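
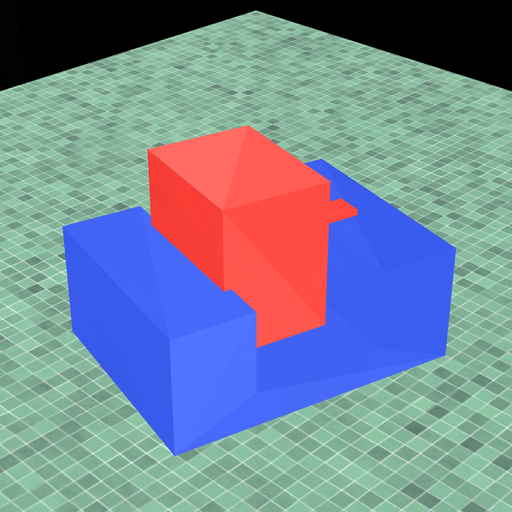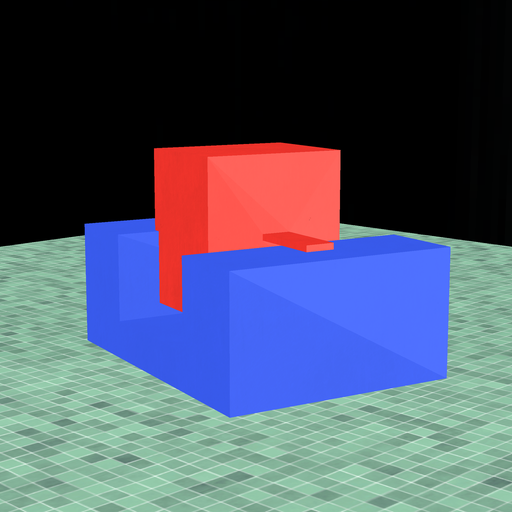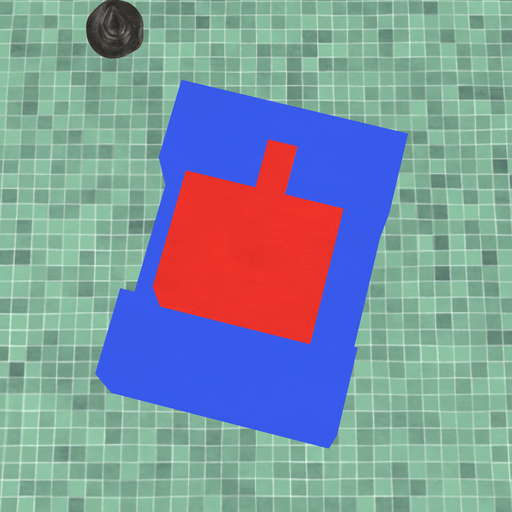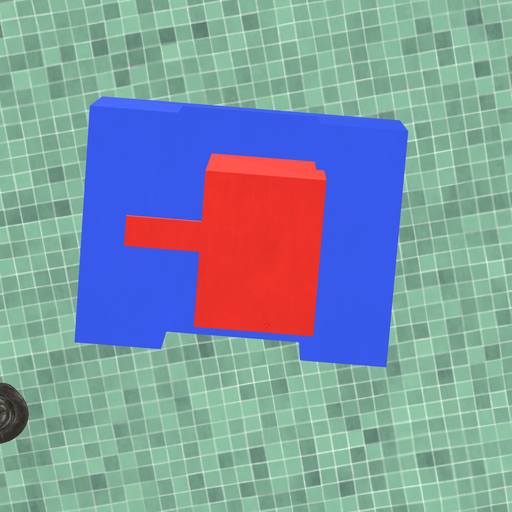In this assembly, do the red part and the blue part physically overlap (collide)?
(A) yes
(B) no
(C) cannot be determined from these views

(A) yes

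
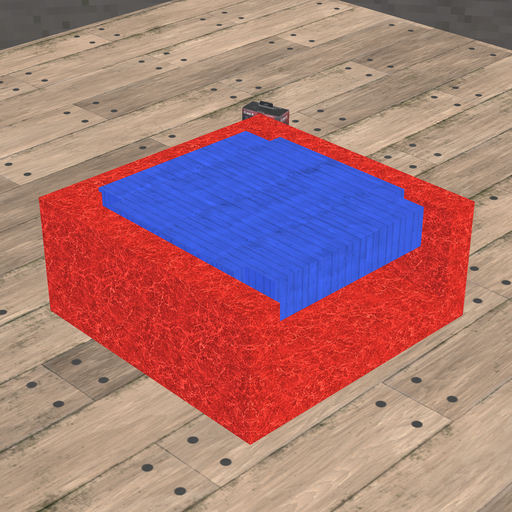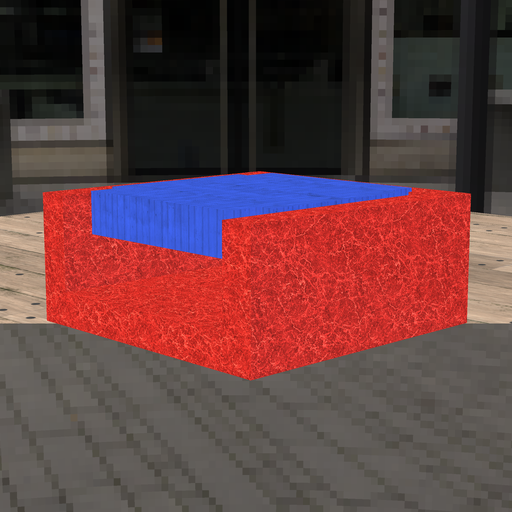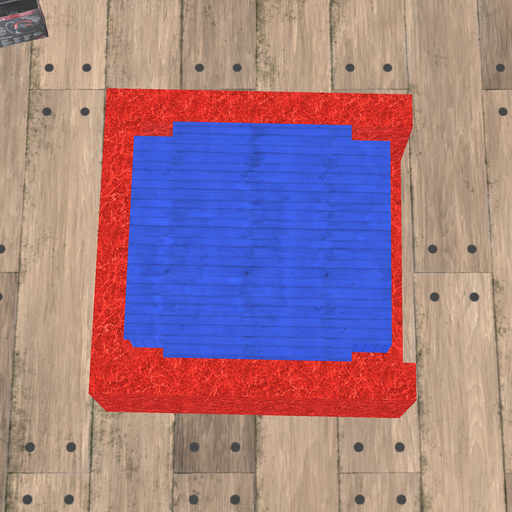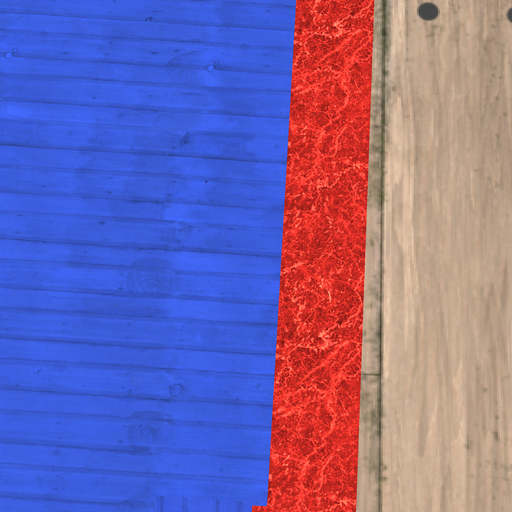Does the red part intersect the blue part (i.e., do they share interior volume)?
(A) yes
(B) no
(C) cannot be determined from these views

(A) yes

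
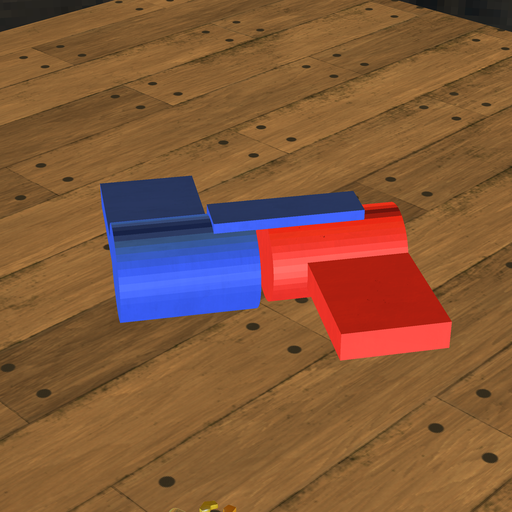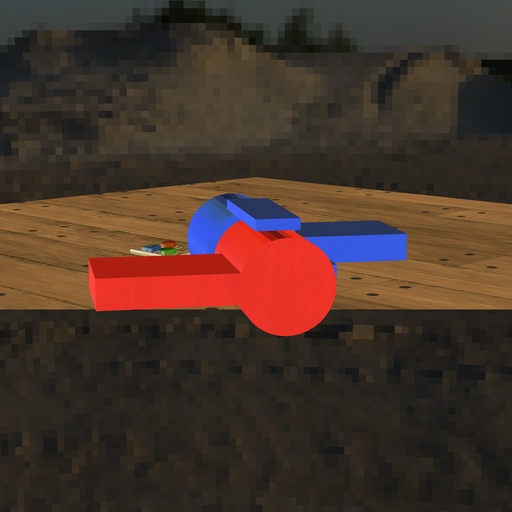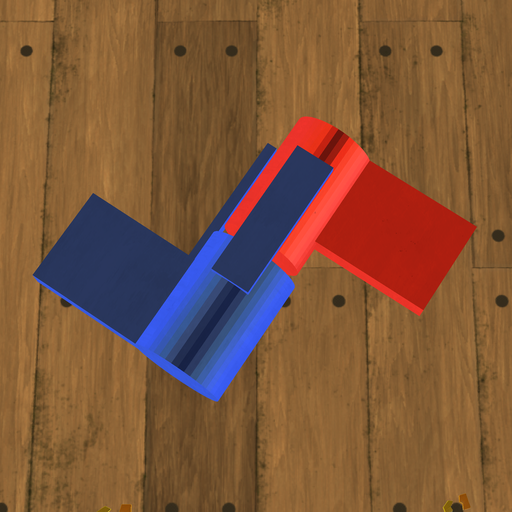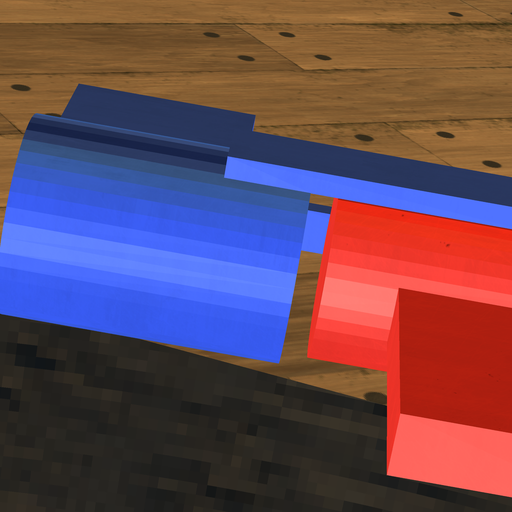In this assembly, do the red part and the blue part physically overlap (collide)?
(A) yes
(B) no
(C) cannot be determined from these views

(B) no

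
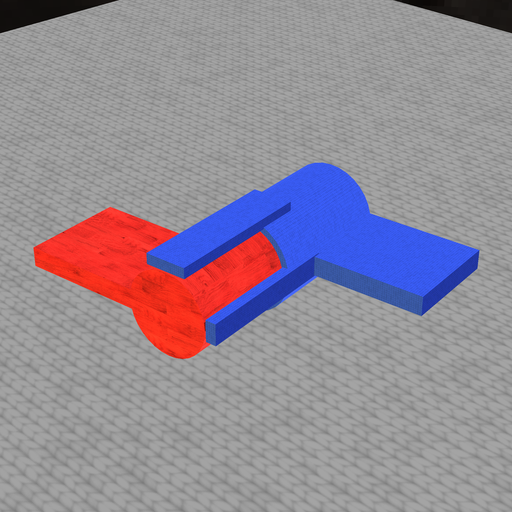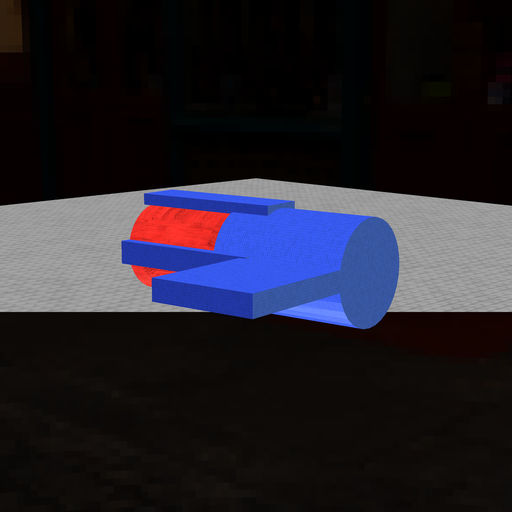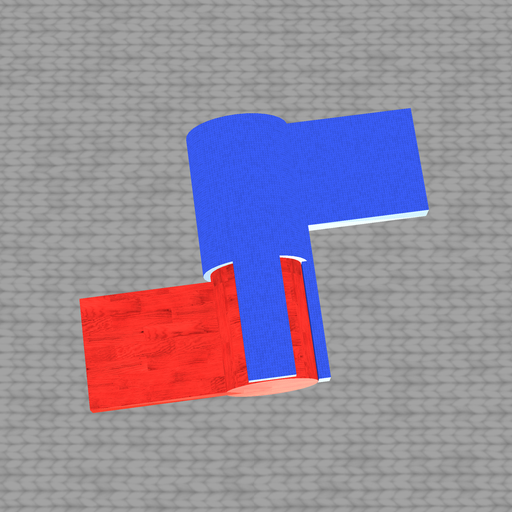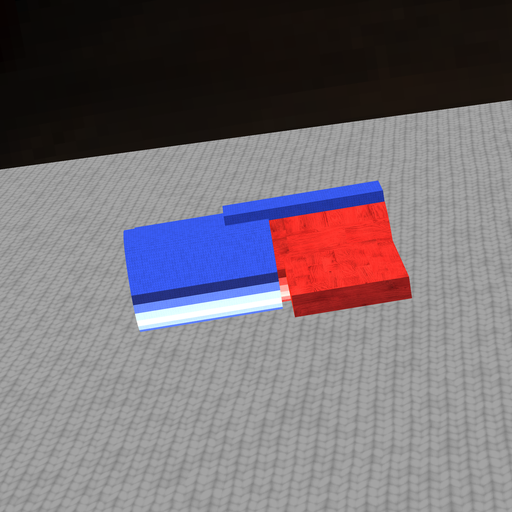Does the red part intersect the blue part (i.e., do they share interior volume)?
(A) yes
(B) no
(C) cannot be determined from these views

(A) yes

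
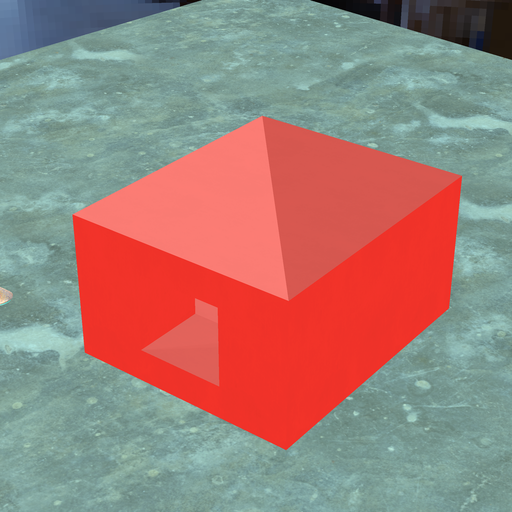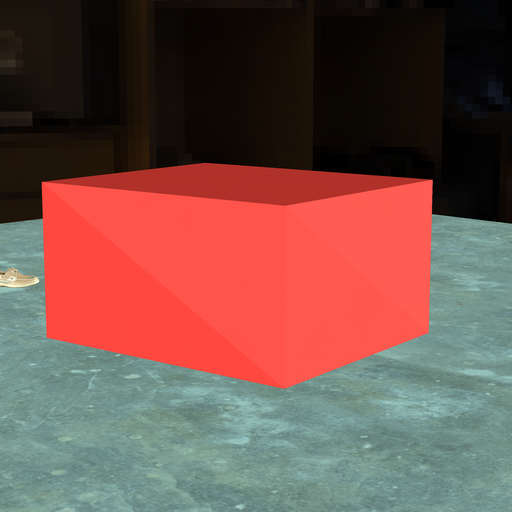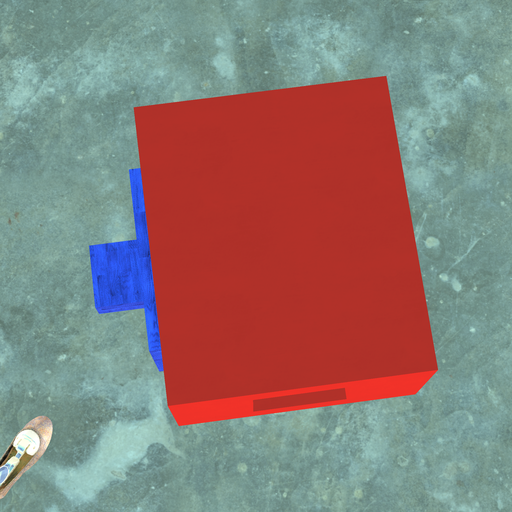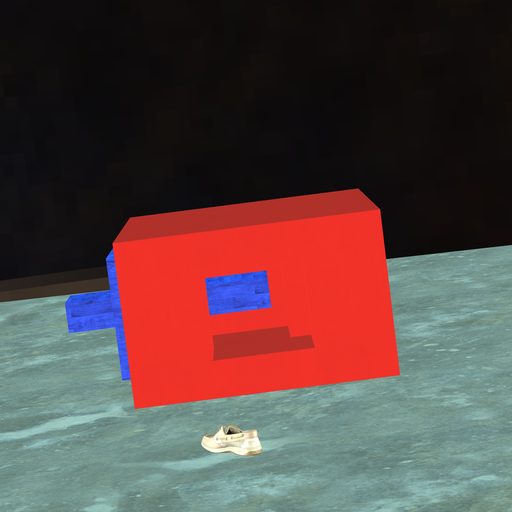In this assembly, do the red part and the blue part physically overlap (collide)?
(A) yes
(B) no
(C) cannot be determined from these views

(B) no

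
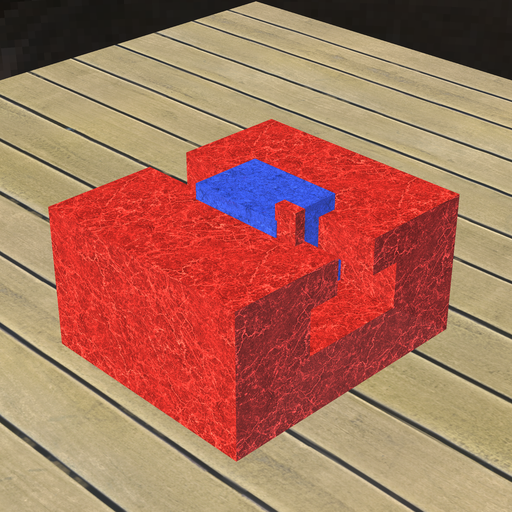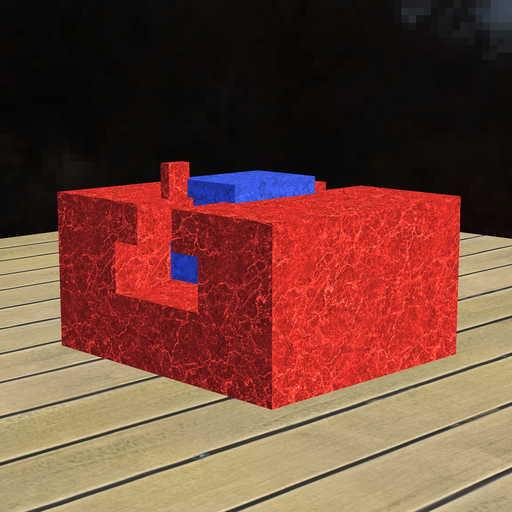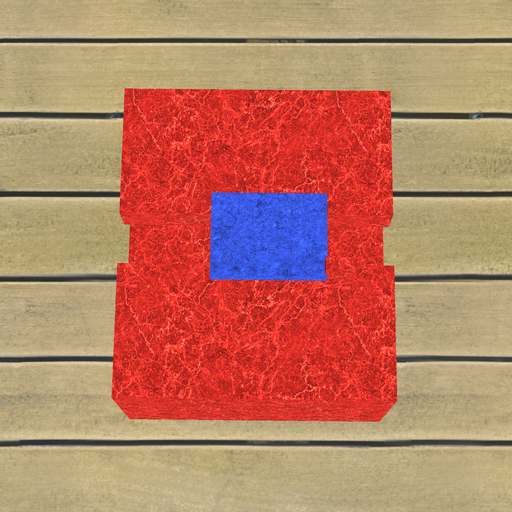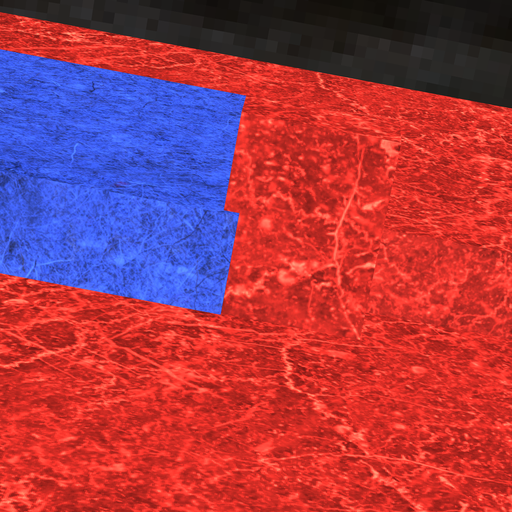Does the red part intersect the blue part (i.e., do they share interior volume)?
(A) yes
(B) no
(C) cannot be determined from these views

(A) yes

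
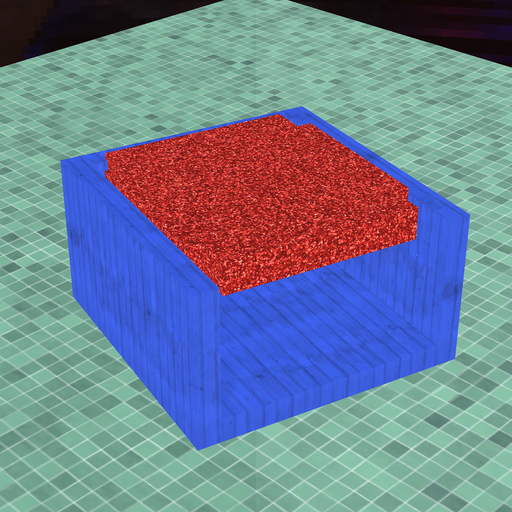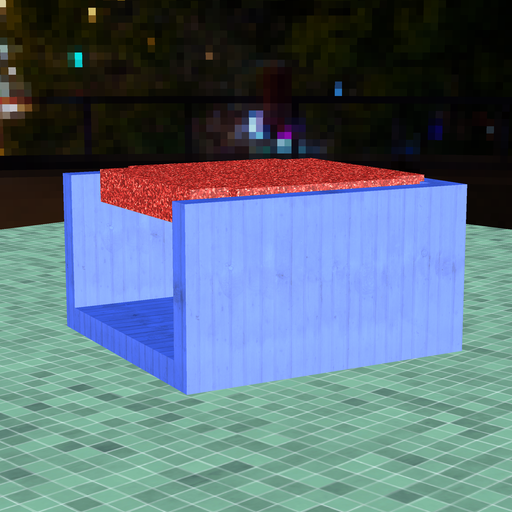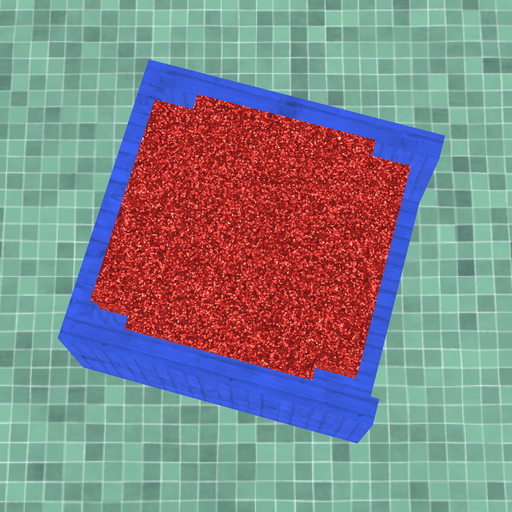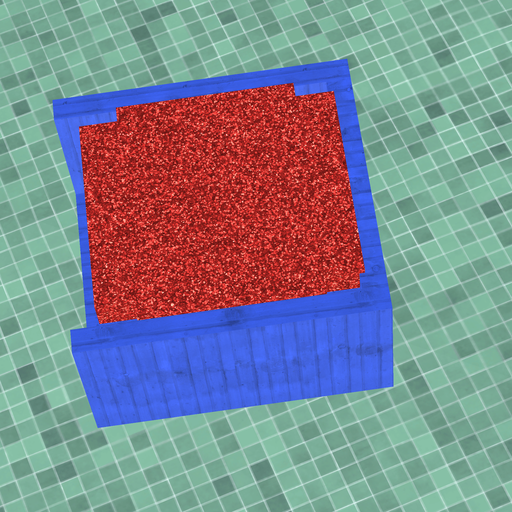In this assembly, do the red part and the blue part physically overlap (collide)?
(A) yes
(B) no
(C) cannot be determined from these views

(A) yes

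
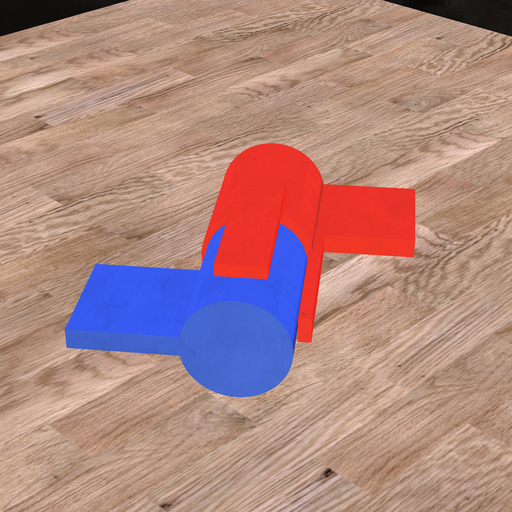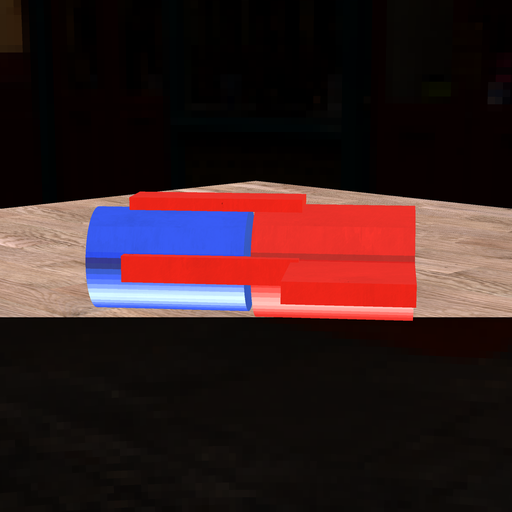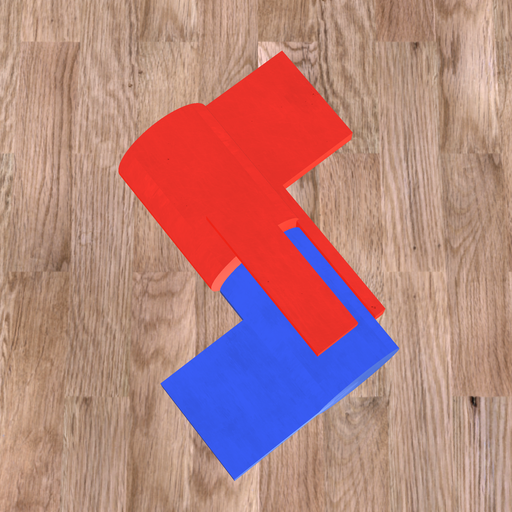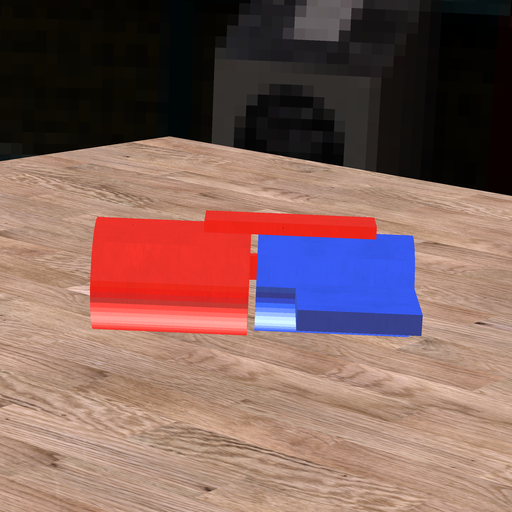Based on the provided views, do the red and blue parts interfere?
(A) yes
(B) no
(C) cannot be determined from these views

(B) no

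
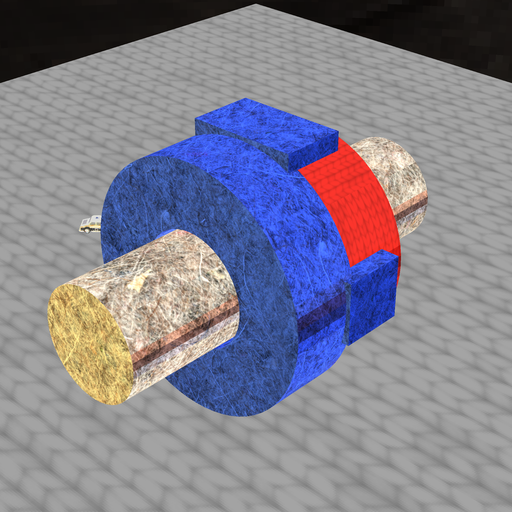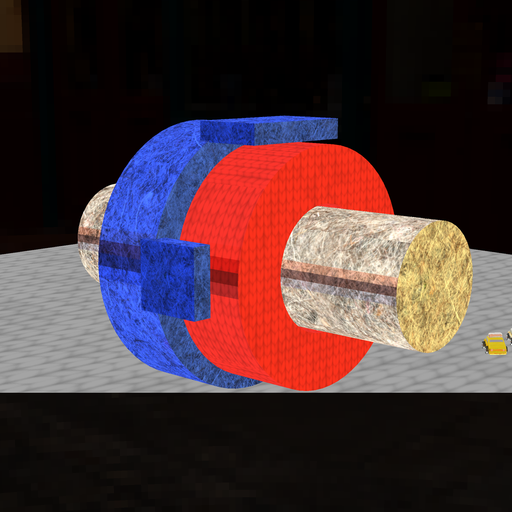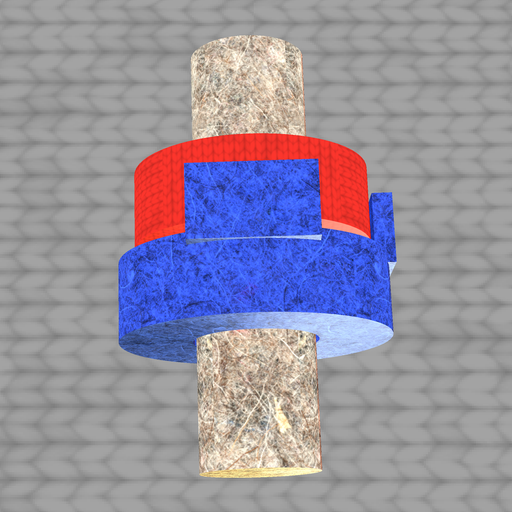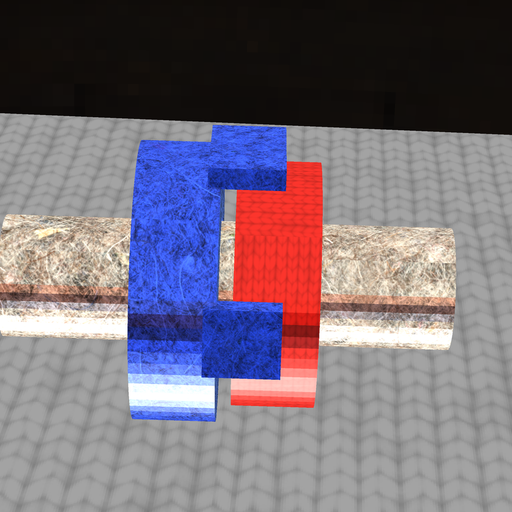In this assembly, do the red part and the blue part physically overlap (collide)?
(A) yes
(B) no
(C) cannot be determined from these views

(B) no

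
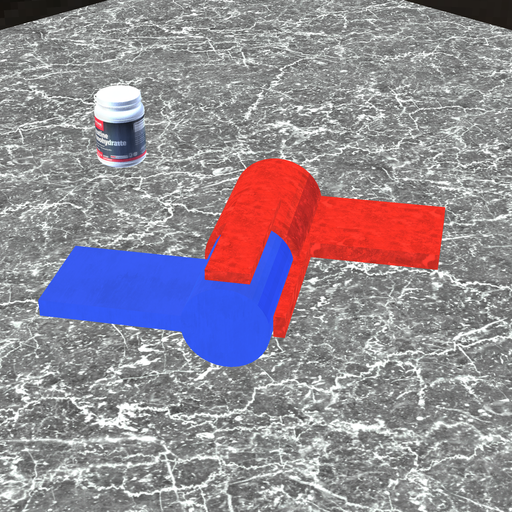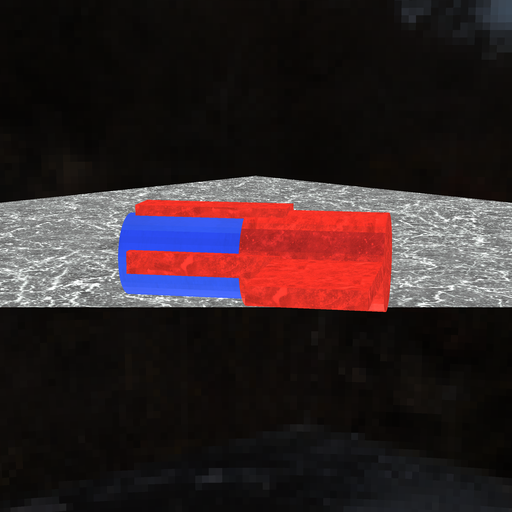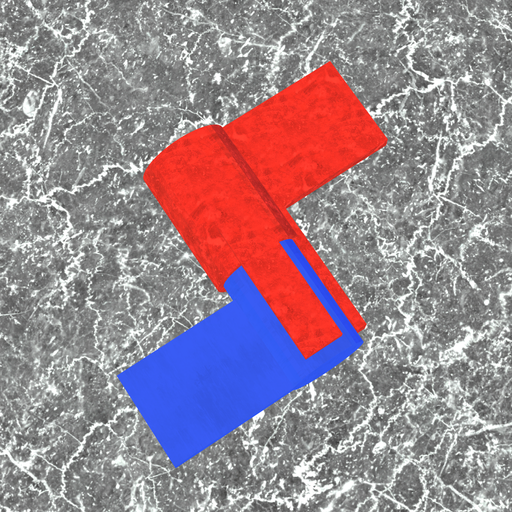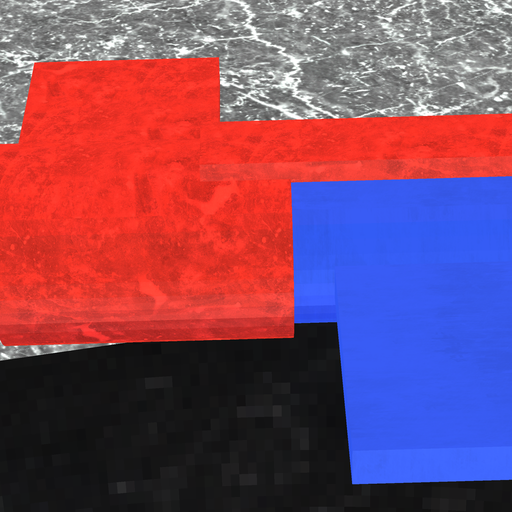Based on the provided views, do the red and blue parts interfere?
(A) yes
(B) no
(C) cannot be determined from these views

(A) yes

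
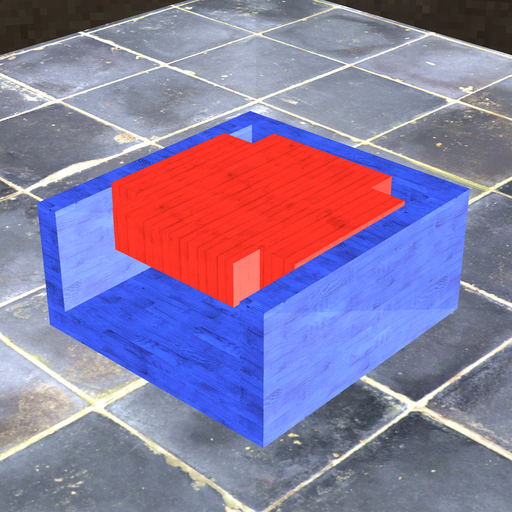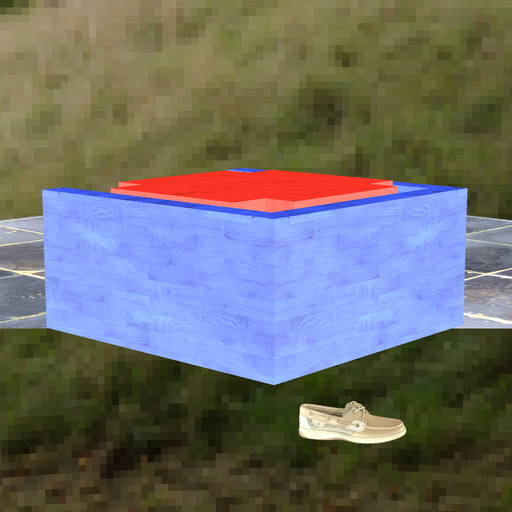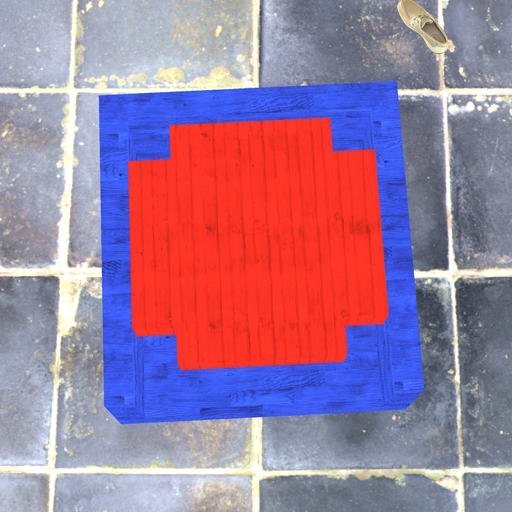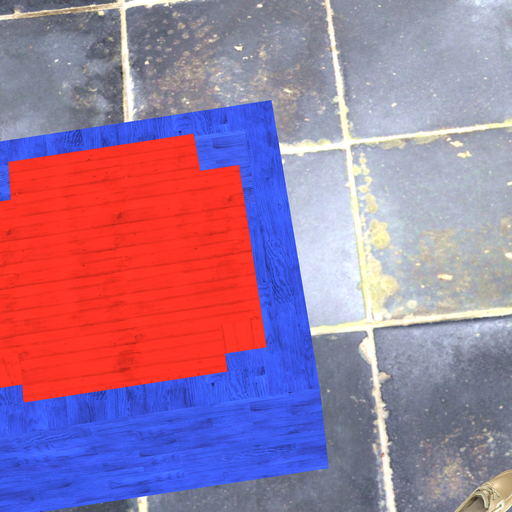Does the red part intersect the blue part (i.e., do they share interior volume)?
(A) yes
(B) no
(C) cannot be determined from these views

(B) no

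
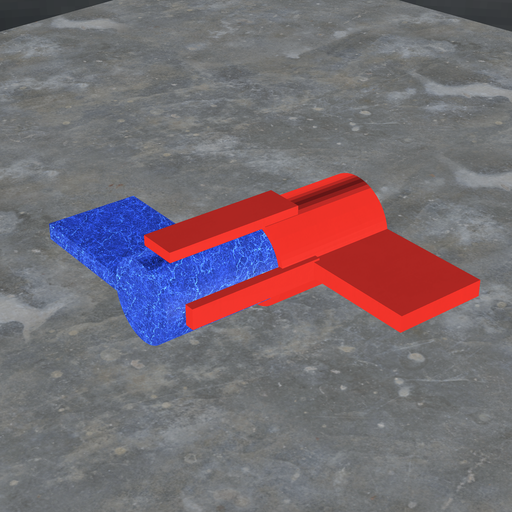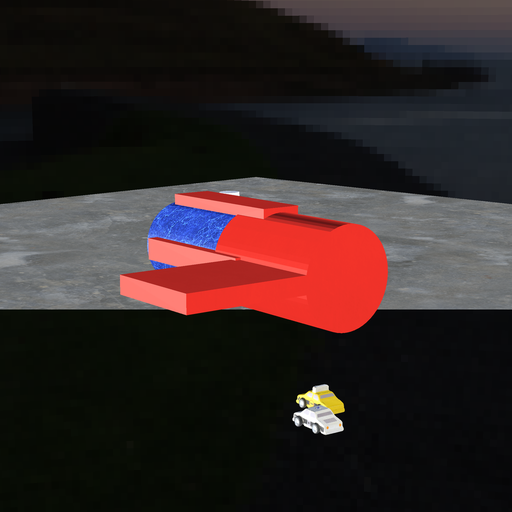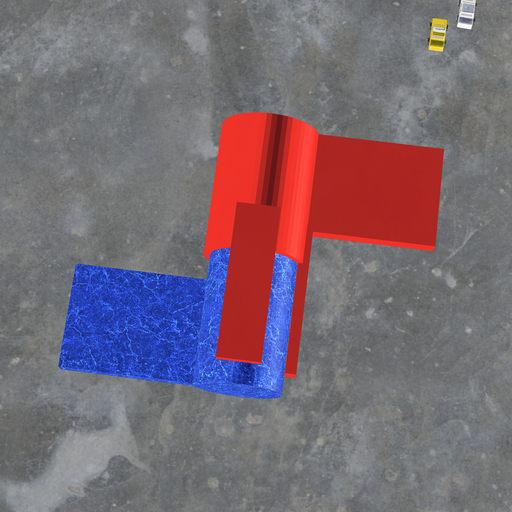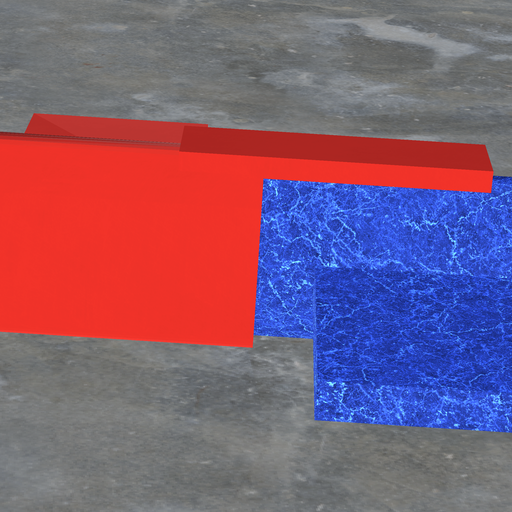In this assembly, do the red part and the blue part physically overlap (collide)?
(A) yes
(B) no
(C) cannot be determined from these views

(A) yes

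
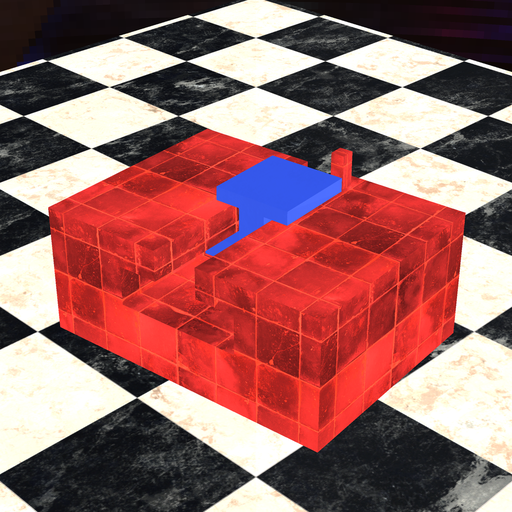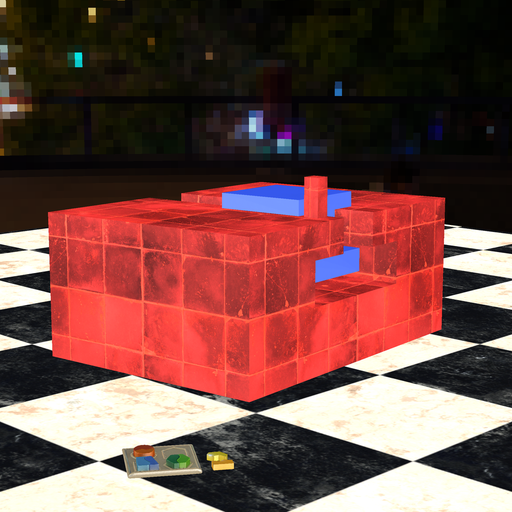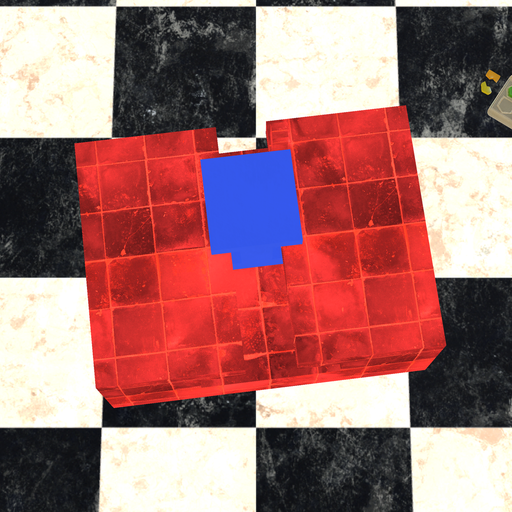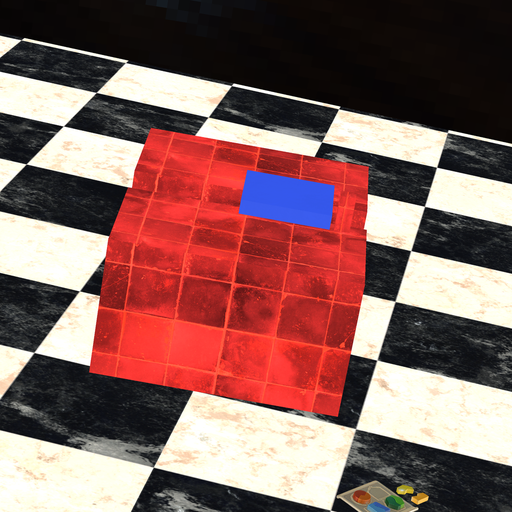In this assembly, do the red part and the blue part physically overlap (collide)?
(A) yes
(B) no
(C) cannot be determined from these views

(B) no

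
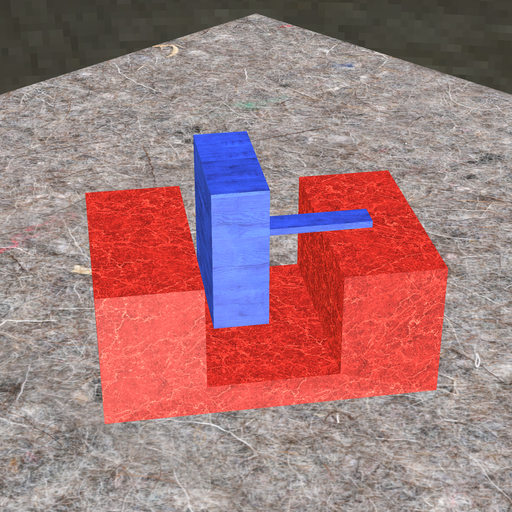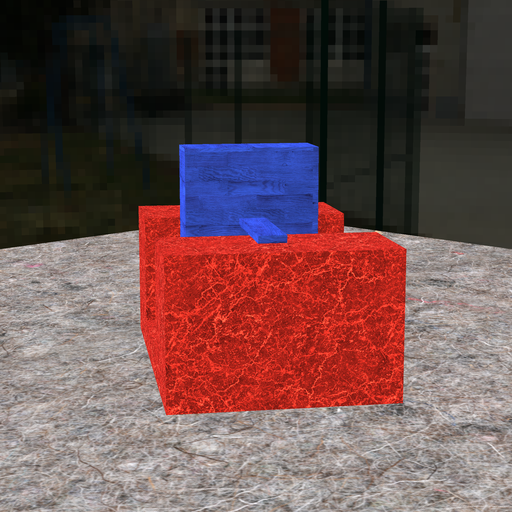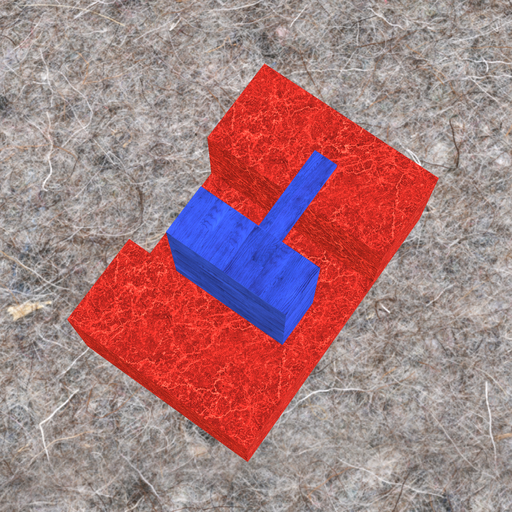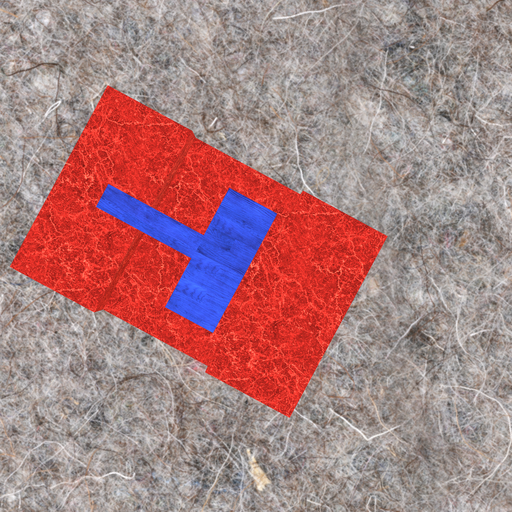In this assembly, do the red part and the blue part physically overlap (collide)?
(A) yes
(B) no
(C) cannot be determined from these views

(B) no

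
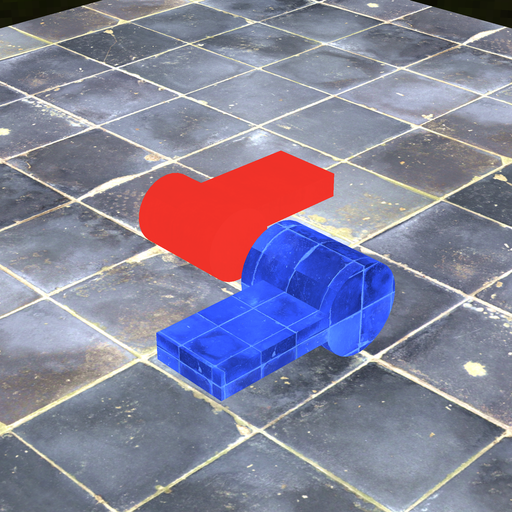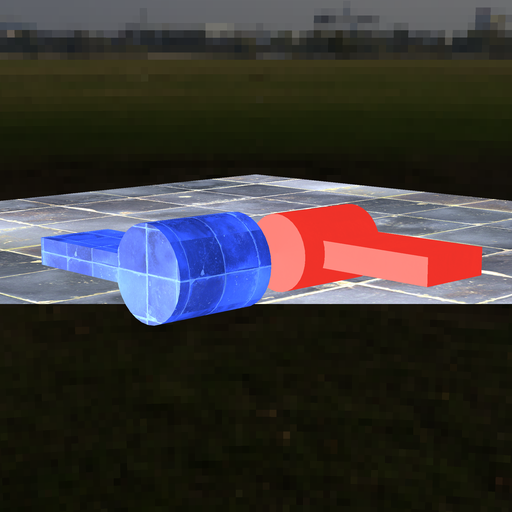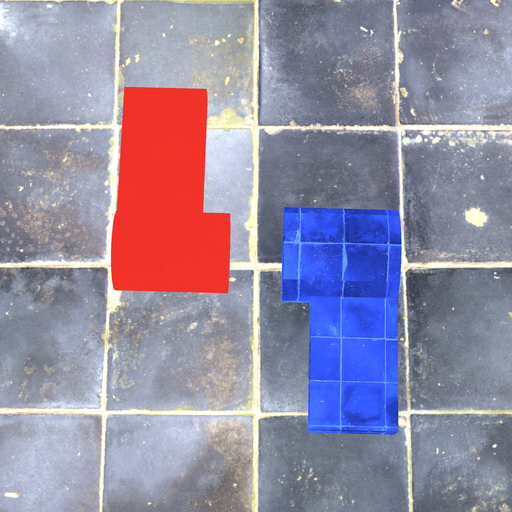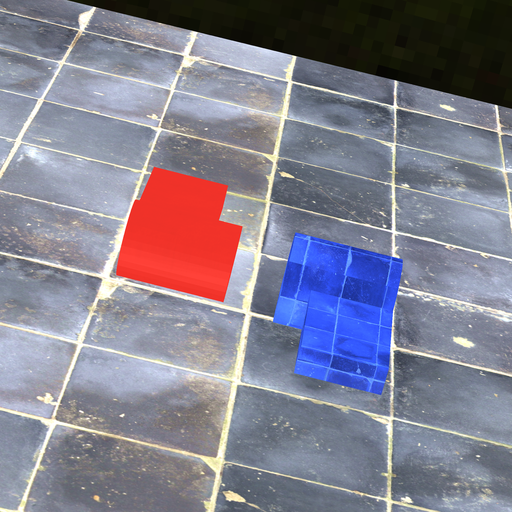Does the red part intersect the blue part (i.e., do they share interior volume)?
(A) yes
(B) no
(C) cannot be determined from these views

(B) no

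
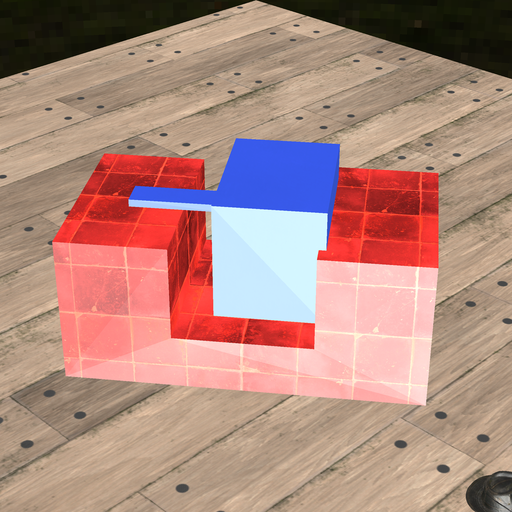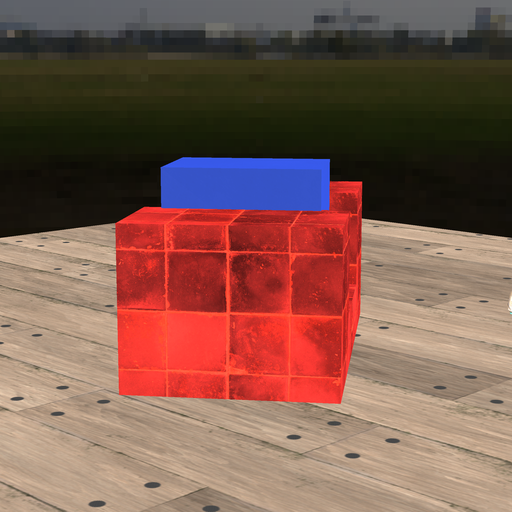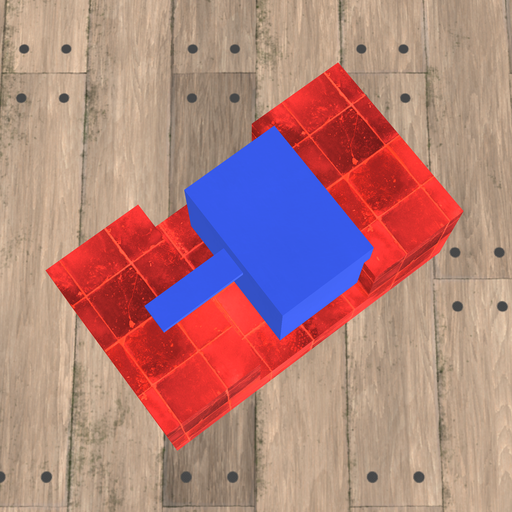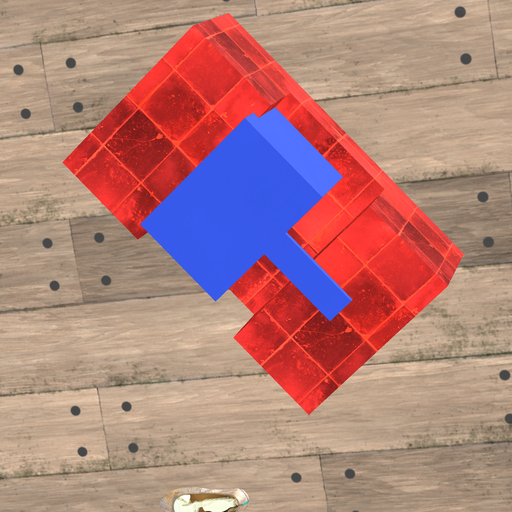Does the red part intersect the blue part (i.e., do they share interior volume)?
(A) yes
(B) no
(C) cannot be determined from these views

(A) yes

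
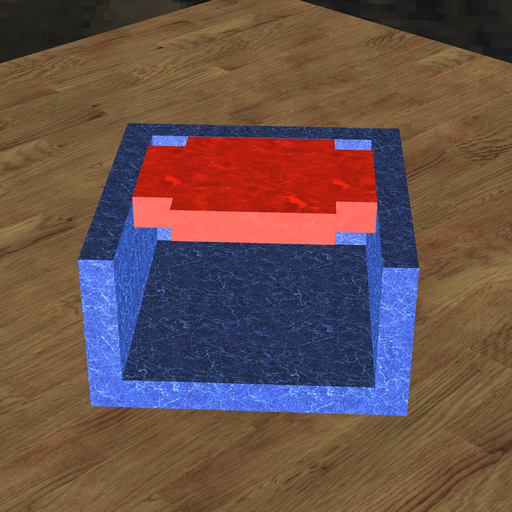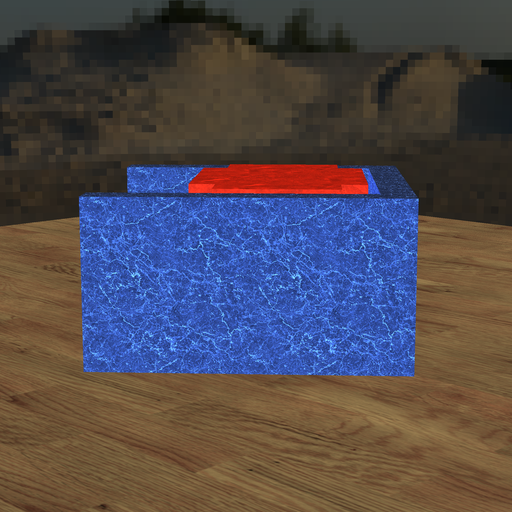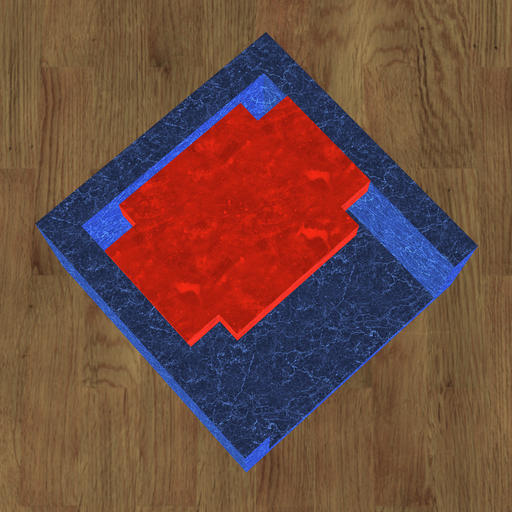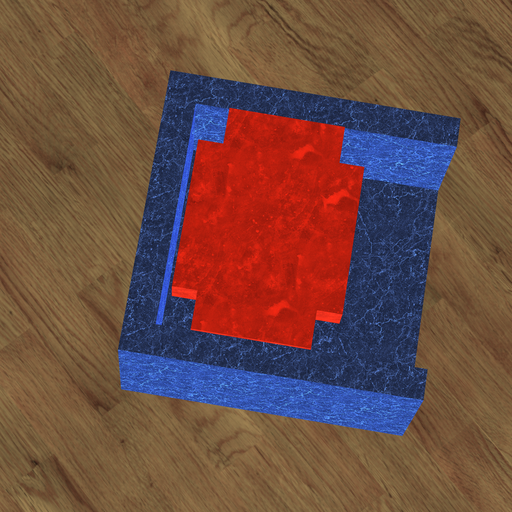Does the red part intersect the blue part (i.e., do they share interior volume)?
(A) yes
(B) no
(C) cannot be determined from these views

(B) no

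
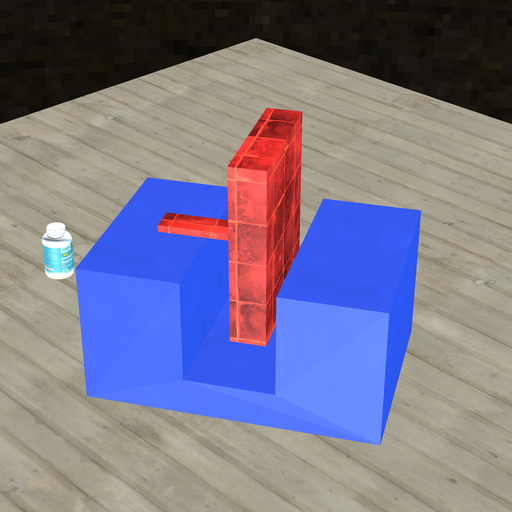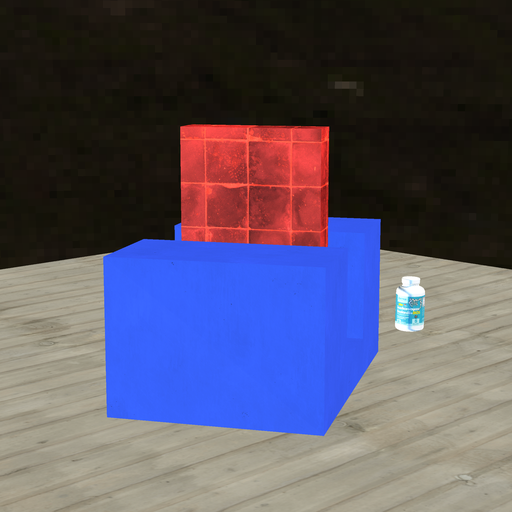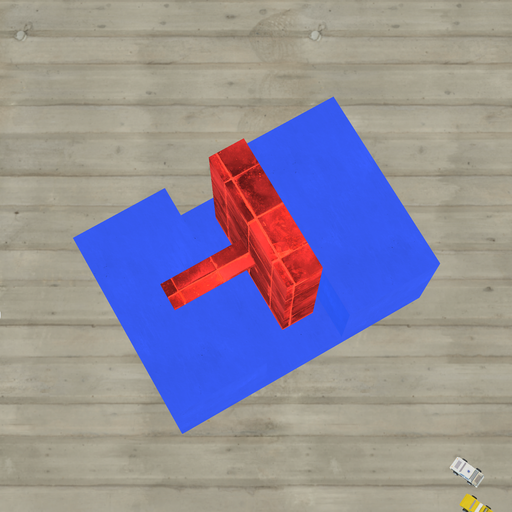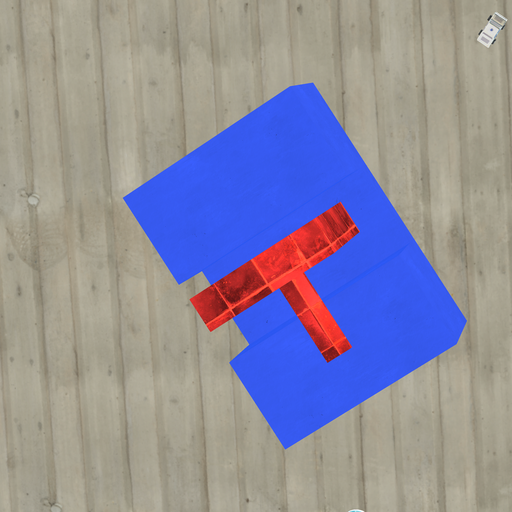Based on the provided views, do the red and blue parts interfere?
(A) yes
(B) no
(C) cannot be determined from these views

(B) no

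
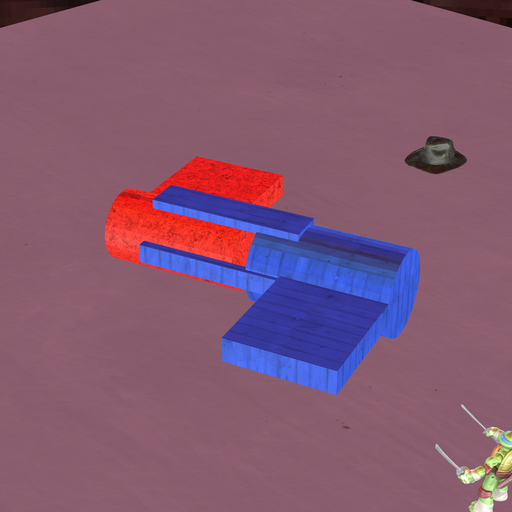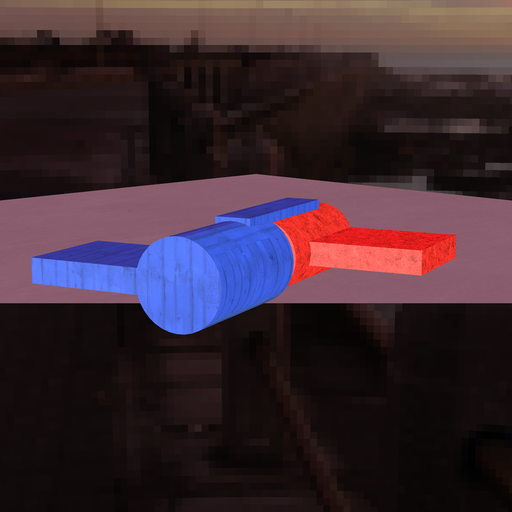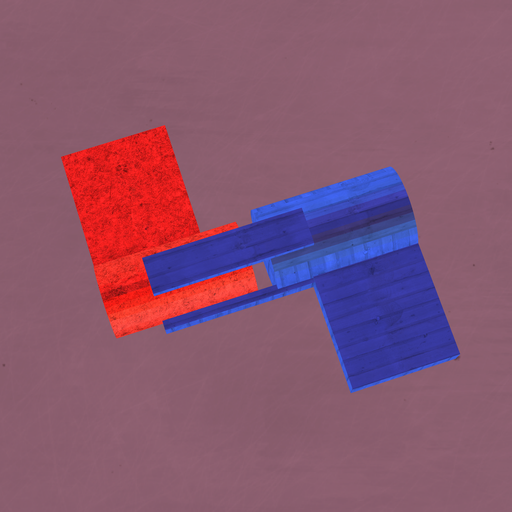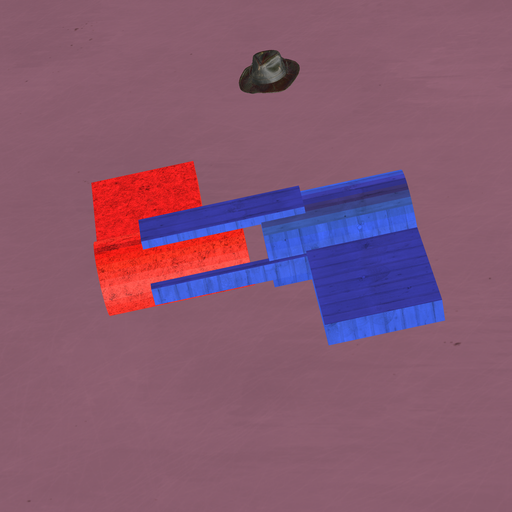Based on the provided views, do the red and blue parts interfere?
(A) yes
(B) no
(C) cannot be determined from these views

(B) no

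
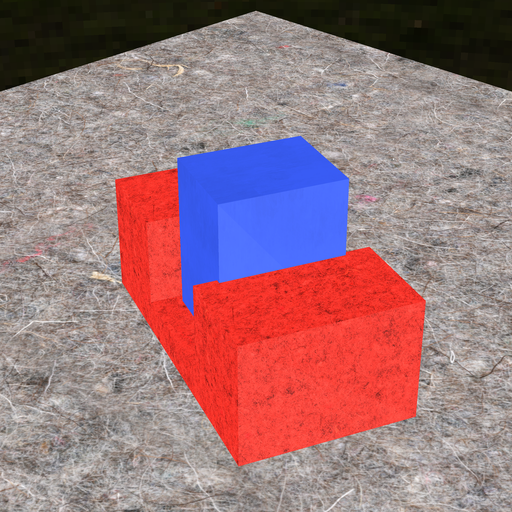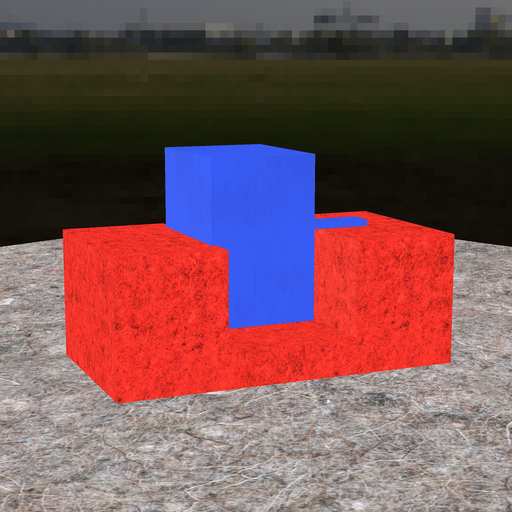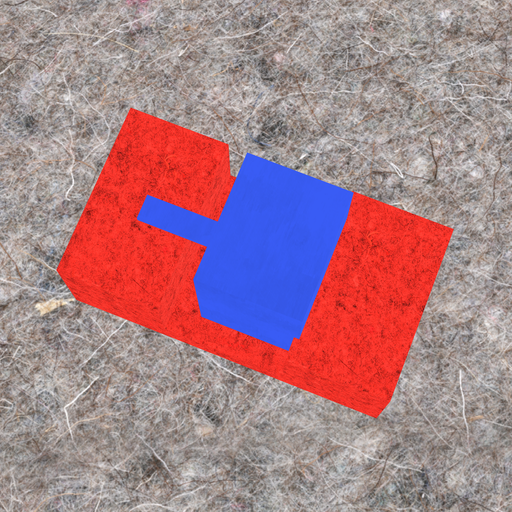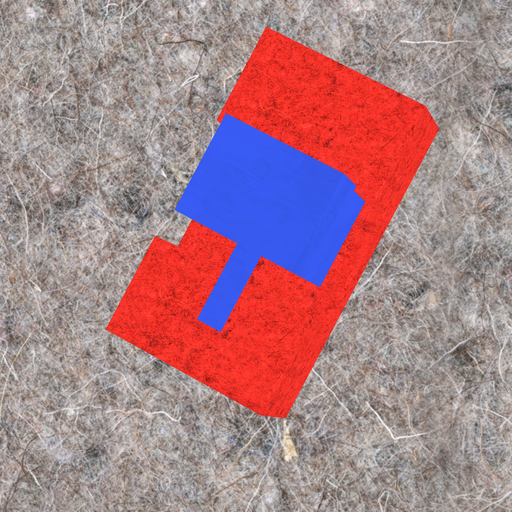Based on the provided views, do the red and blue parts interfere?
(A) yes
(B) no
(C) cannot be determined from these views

(A) yes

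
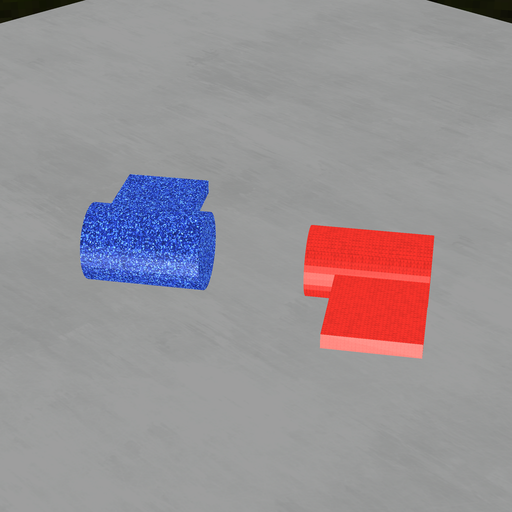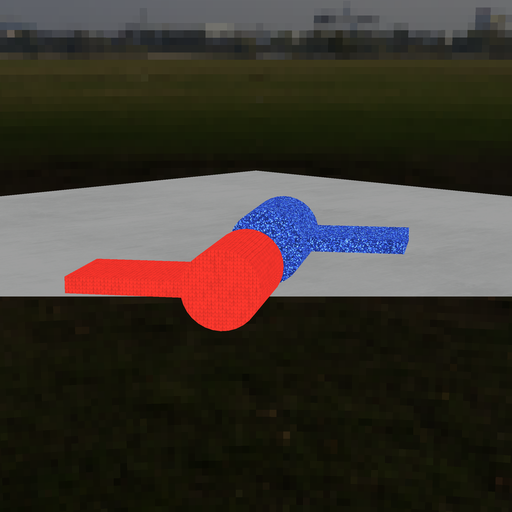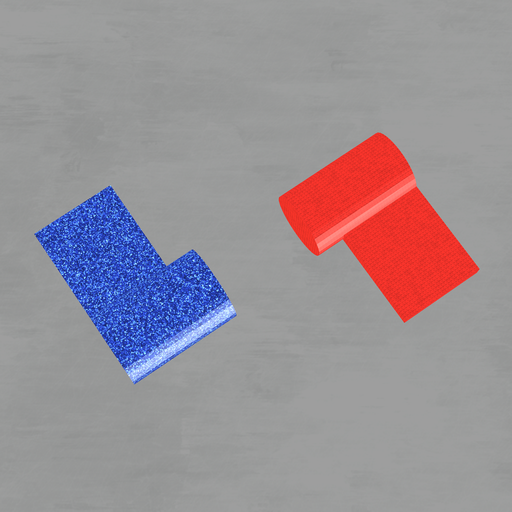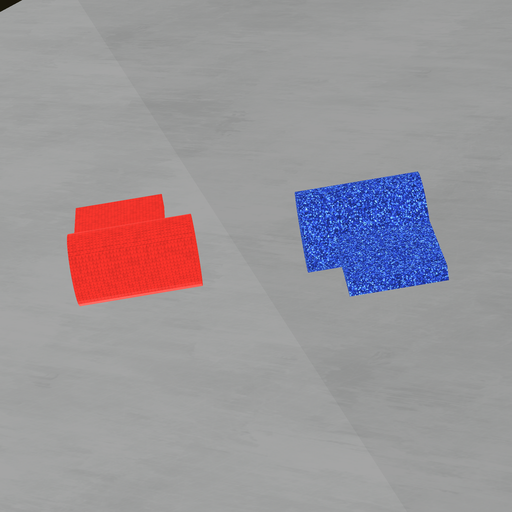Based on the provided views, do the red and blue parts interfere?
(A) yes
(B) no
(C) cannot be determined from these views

(B) no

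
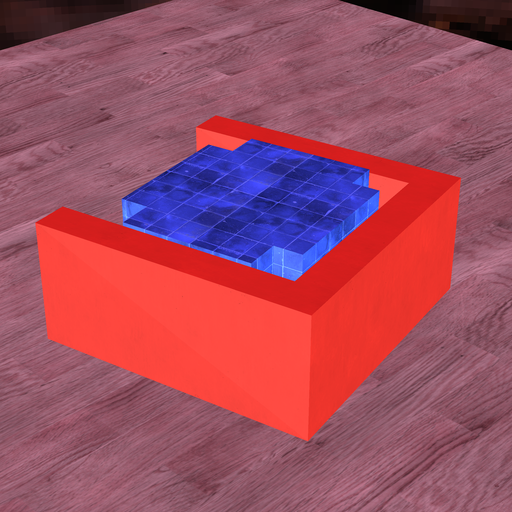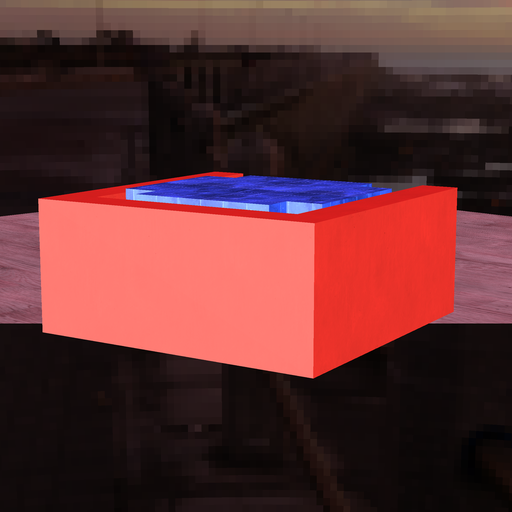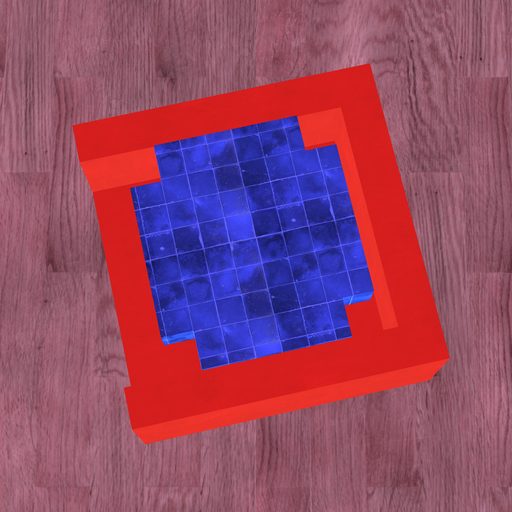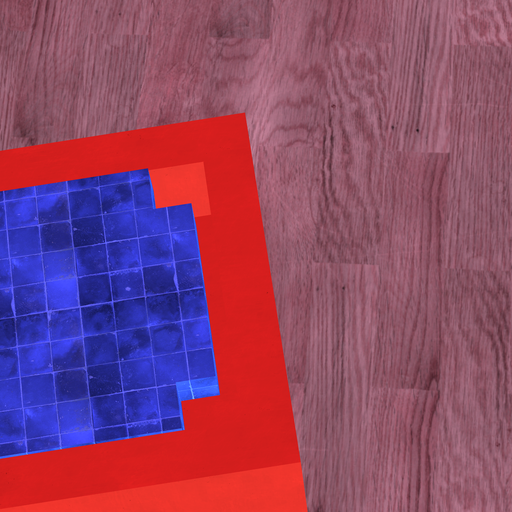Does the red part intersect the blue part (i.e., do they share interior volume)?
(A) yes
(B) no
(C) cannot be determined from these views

(B) no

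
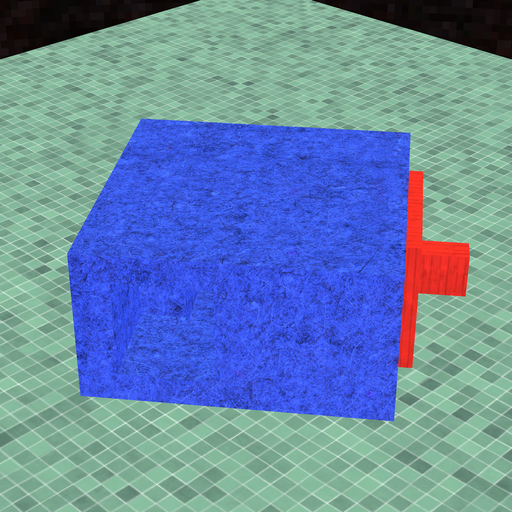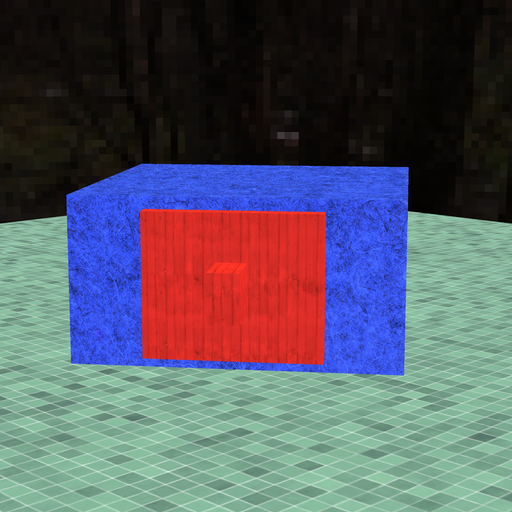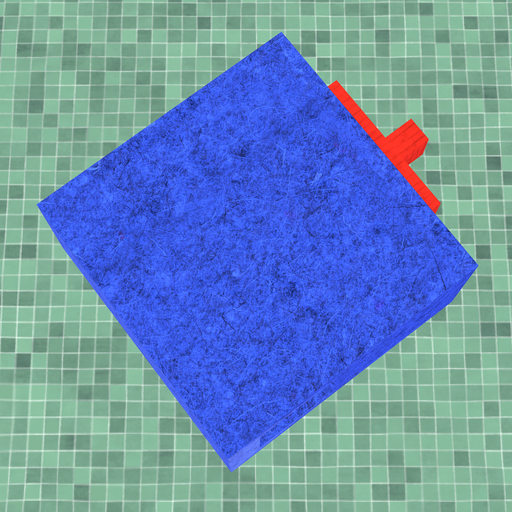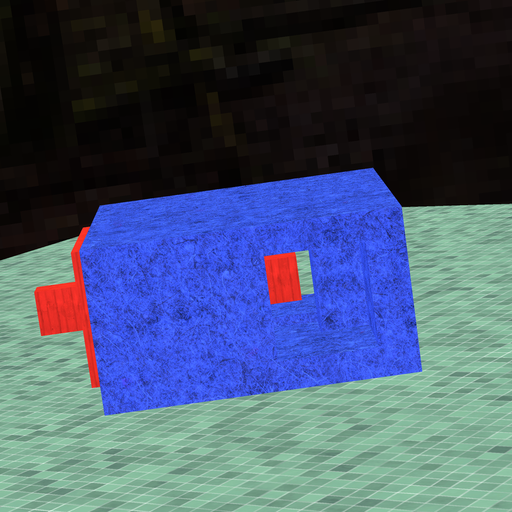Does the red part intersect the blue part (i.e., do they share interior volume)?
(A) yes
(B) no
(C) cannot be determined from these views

(B) no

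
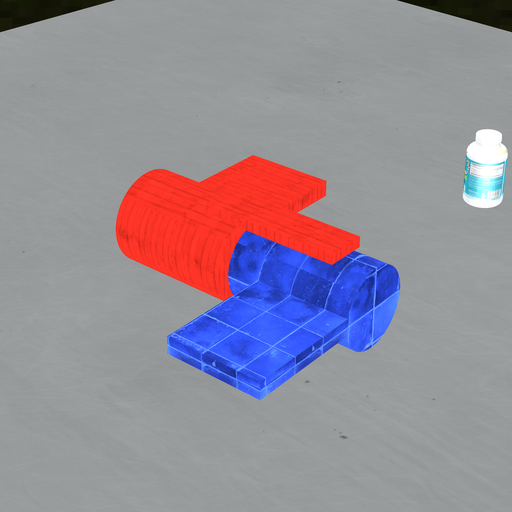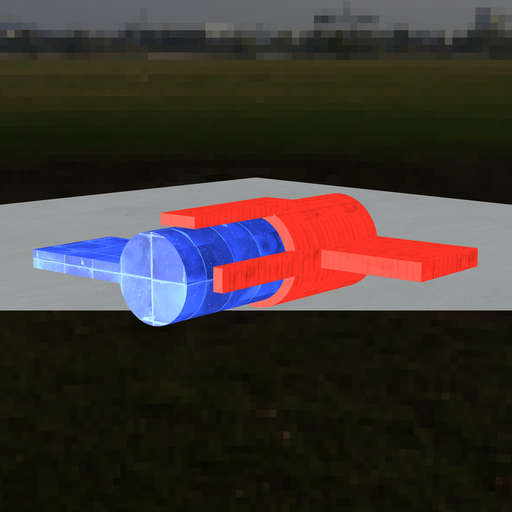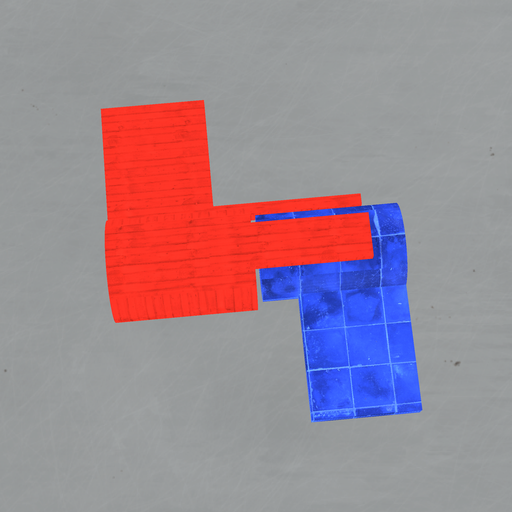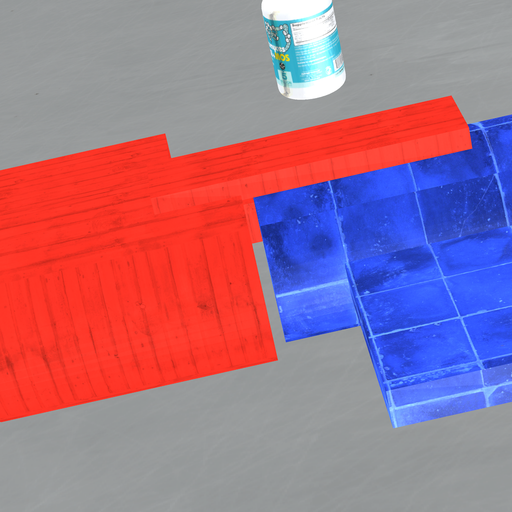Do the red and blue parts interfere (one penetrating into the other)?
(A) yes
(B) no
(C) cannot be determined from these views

(B) no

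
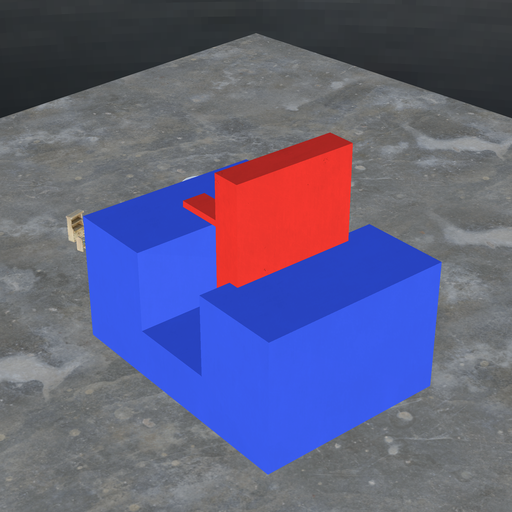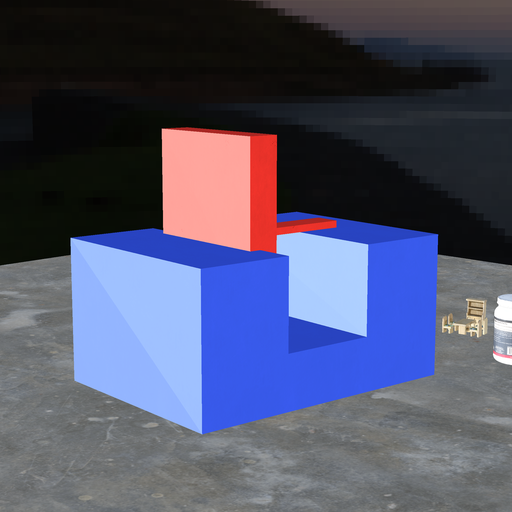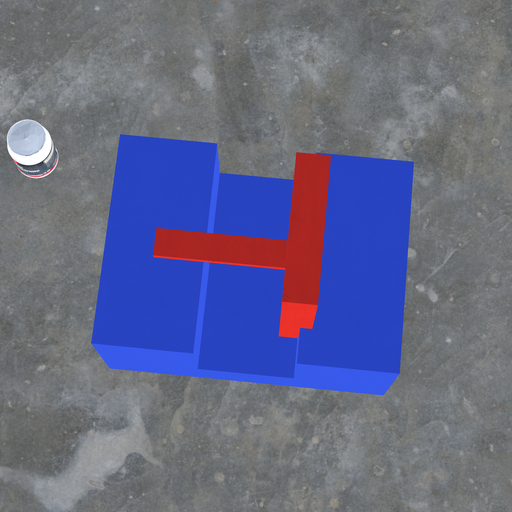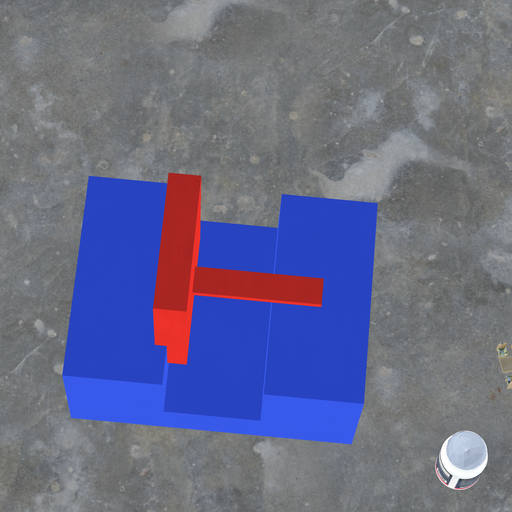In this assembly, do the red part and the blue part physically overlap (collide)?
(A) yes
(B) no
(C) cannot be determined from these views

(A) yes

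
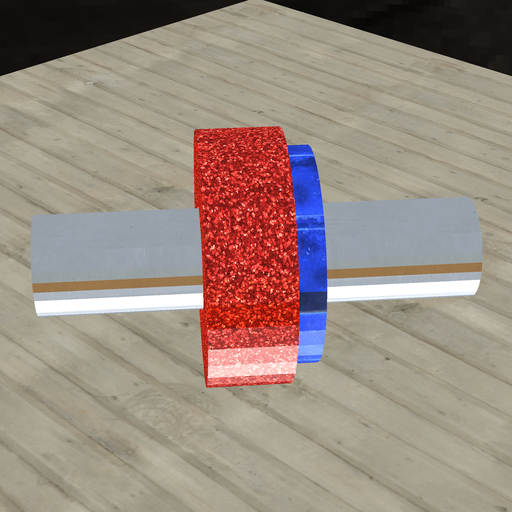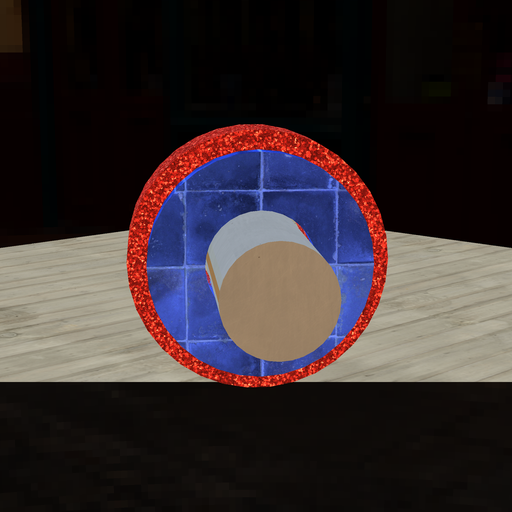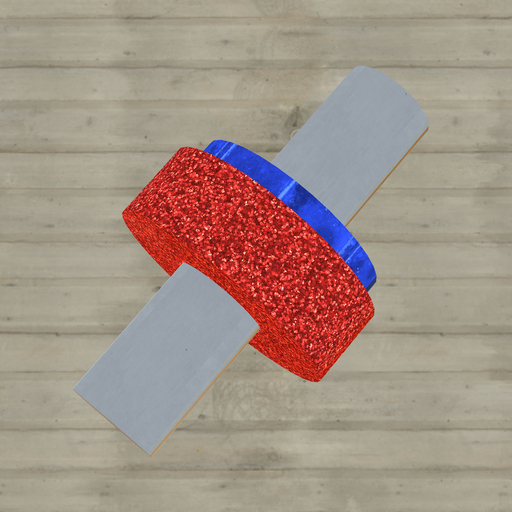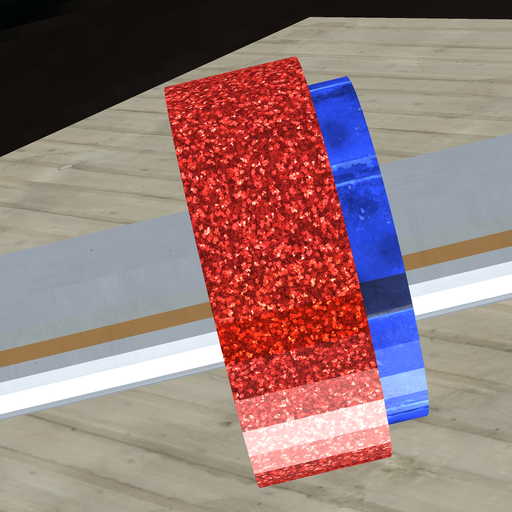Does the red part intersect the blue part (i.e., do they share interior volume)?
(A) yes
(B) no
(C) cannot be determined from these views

(A) yes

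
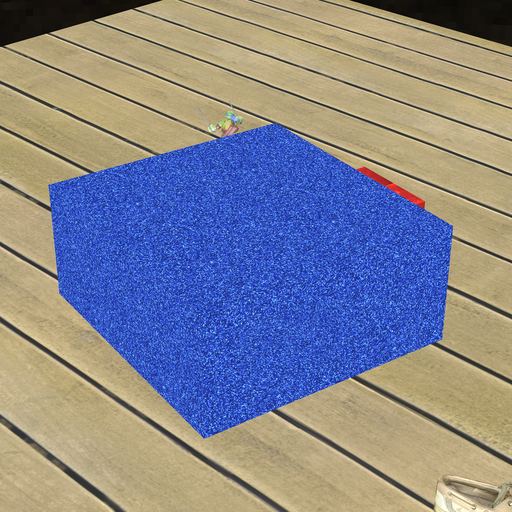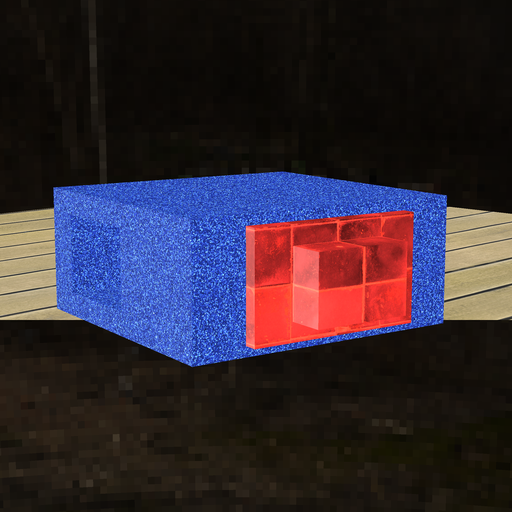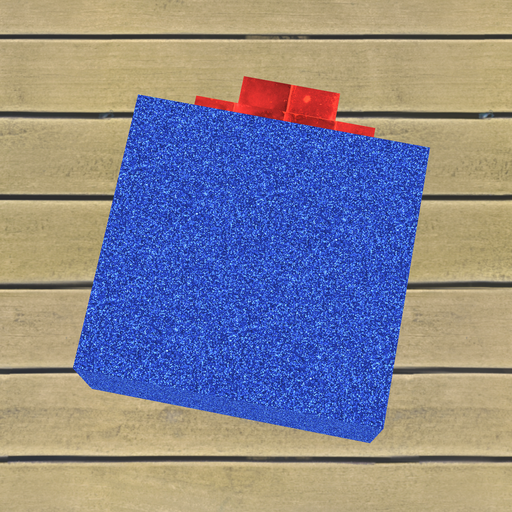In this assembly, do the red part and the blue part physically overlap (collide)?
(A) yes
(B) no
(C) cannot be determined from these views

(C) cannot be determined from these views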